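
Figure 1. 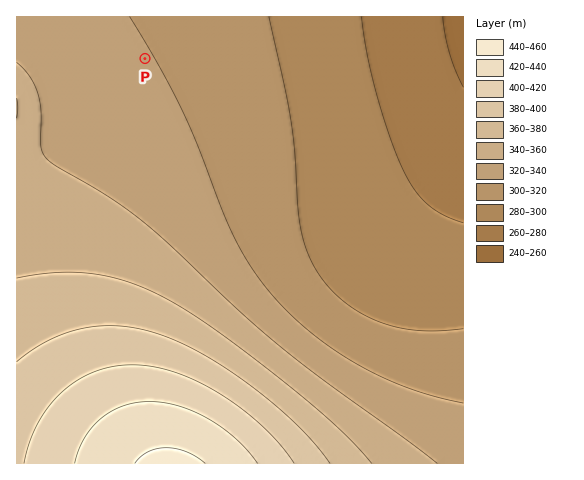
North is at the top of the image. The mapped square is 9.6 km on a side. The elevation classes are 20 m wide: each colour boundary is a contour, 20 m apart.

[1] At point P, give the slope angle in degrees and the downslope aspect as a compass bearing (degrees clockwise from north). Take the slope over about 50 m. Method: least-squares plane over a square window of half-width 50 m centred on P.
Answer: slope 0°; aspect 59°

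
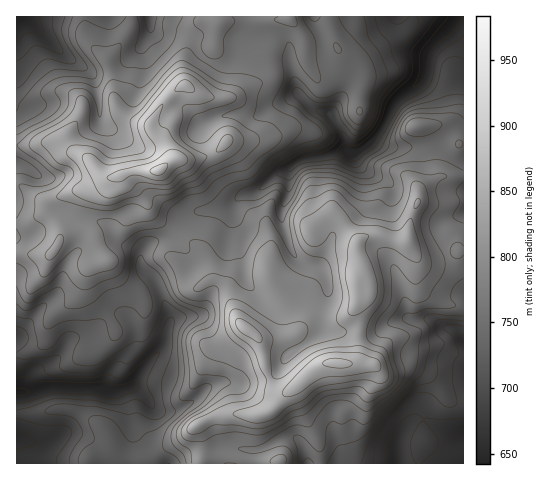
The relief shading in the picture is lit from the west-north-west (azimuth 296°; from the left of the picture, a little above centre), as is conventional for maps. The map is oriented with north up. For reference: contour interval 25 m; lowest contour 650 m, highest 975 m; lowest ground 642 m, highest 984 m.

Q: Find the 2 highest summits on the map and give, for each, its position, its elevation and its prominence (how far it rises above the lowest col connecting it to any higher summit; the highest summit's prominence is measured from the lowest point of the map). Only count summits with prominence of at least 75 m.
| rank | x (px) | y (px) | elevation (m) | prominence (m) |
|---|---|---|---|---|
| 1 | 159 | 171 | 984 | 342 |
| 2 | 336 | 363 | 956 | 137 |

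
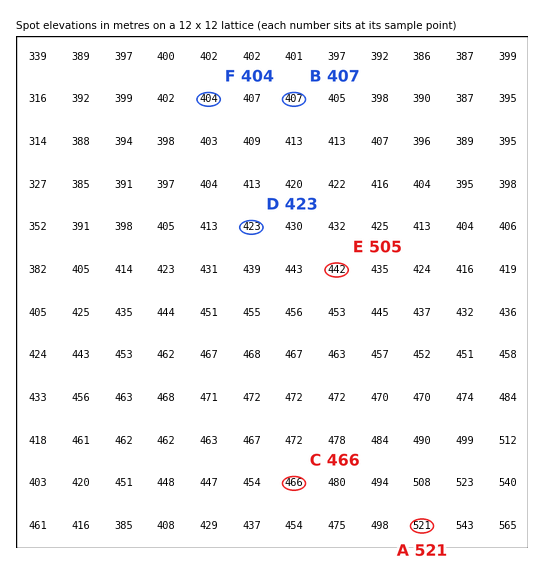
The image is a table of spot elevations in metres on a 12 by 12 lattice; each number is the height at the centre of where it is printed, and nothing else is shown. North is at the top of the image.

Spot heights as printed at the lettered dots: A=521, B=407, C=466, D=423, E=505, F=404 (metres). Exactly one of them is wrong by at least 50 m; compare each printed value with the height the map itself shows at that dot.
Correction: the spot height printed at E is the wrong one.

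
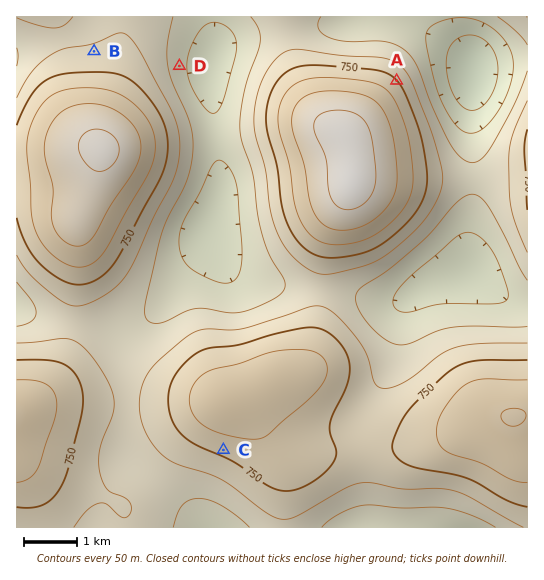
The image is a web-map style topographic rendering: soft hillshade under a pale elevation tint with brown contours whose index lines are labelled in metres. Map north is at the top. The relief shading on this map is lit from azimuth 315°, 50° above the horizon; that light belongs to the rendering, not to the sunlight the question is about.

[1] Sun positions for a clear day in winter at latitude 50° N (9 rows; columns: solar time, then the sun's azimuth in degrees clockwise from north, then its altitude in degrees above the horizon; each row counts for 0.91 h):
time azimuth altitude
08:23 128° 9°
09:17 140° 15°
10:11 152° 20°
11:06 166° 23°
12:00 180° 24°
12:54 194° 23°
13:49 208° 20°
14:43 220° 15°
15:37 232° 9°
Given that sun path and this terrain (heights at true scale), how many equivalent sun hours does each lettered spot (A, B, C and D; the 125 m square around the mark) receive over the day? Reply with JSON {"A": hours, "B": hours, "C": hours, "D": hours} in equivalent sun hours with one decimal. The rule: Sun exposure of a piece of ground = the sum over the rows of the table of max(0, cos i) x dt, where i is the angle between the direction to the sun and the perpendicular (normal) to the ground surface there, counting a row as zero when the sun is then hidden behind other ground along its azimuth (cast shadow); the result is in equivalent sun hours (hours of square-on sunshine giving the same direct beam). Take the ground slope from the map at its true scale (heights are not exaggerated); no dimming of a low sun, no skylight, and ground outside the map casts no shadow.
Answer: {"A": 1.6, "B": 2.0, "C": 3.2, "D": 2.3}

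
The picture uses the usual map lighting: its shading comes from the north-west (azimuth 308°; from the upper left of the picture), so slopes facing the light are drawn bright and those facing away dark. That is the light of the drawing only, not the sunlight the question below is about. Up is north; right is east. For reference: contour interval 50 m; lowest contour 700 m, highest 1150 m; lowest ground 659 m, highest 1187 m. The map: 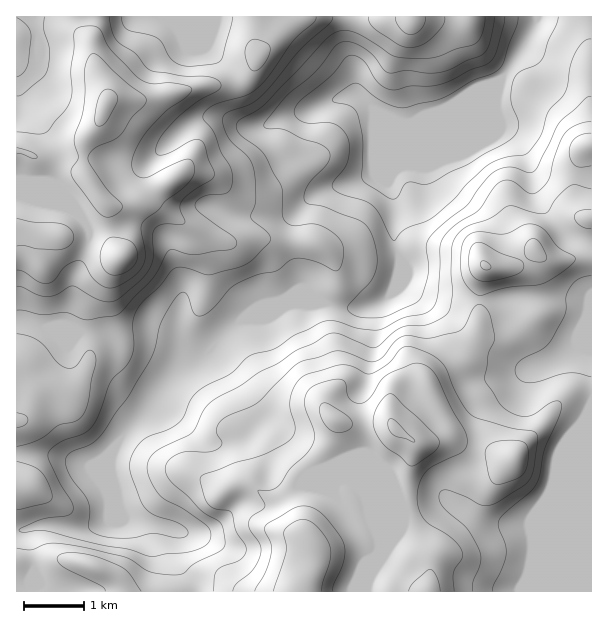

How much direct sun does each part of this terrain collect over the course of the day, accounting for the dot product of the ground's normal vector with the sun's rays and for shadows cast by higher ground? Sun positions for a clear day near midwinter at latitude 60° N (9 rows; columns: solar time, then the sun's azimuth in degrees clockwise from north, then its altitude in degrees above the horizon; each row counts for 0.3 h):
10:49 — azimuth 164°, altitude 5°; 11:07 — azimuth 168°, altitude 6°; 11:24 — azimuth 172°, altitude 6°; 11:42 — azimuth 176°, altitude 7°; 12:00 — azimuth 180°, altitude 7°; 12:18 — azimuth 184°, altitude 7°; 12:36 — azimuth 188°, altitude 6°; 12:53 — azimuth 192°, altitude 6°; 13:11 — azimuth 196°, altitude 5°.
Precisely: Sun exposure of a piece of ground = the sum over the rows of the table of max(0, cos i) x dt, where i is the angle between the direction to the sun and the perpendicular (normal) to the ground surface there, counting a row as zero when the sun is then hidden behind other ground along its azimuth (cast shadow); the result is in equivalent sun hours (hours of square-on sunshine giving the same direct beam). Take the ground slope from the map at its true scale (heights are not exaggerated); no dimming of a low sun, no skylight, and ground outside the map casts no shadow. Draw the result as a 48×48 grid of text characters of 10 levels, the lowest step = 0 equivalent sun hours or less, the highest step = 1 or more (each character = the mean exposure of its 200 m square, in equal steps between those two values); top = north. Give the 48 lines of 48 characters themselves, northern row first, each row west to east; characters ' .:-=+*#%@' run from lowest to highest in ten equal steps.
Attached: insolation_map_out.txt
::::.         .::::::::-=+*+====----------:...::
::--:          .......-*%%@@%###*#*++++==+-  ...
-:--:.           ....-+####%@@%%@%*+*##+==..... 
-:::..           .---+##**+*##*#@%#*#%@#+.  ....
-:::::.           -=*###***+++*#%%%%@@@#-   ....
::::--.         ..-+%%%###*++*###%%%#*=:. ....  
....::....  :-+#%##%@%##*=-:-+###**+-..  ...    
    ...-====*%%##%@@%*+-    .-=*+==:..          
  ....:===+*#*:.:=+++-      :::--:::..          
   ...=*+=+*-               .::::::..           
   .:=*#*++-    .     .   ..:::::::..          .
-:..:-=+==-    ..    .:::::-::::::..         .-+
++=-:...::.   ..  .....::=+=:..::..          :-=
---==-  ..  .:+*=-::...-==-.  ...            .::
::::=+-   .-*%@@%+-::::-:       .               
.::::=+:..:-+*=-++=--::.                        
    .-+++=+**:   .:-::.                      :..
:.   :-- .-*#*-.                             :++
-----::   .-=++=-...::...  ..                 :-
=-=+*=:.  .:=+++++==++=++=::..     .:.    ::   .
*=-+#+==+*++*#%#**##*+==++=:..     .:::  .-==-=+
##*++++#@@@#**#**###*+--:::.       .:+#%#***####
#%%#+*#%@@@#+===++*+==-.            :+%@@%##*+==
*#%#**#%%%%*==-====--:.             .-----::----
++**++*##*+==--=+=-::.               ...::...--:
:----==++-----=+=-:..                ..:::--==-:
..:::::--:::--==-:.                  .:::-=+=--:
 ..:::.:-------:..                   .:-=++==-::
....:::--===--:.                    .::-----::..
::...:-==+==-:.                     :--:.  .    
::...:-=++=-:.             ..   .:. .::.       .
:::-::-=+=-:.       ....         .:           ::
.:----====:.       .:::--.        :.         :--
::-=++++=-.      ..:..-=+=:. ..    .        :==:
+++*#%#+-:      :::.  .:-+*+===-.  ..       =+-:
####%%*=:.      .       .-++++*#=::-=-.    -+-::
:.:-==-:..              .-=-:-+#*###*=-:..:==:::
       ..:::..         .::::::-=+##*+=--=++=-:::
        .:===+=:      .  .:::::-=+++==-=+%%+-:::
--:      .-+***=:-+=.    .::::::----===+#@%+::::
*#*-      :+*##***+-.     .:::::::..:-+#%#*-::::
##+:       :=*#@@*:        ::::::.   :-+*+-:::::
:             .-===-.      .:::::.   .::::::::::
                 :=+*=--:   ::::..    .:..::::::
                   .:::--:::--::.......:::::::::
::-=-:               ..::-==-::.:::-==-----:::::
-:-+##*=.     .:.    ...:=+=-:..:..:-=====::::::
:::-=++=-:.    ::..  ..::-=-::..:..:::----::::::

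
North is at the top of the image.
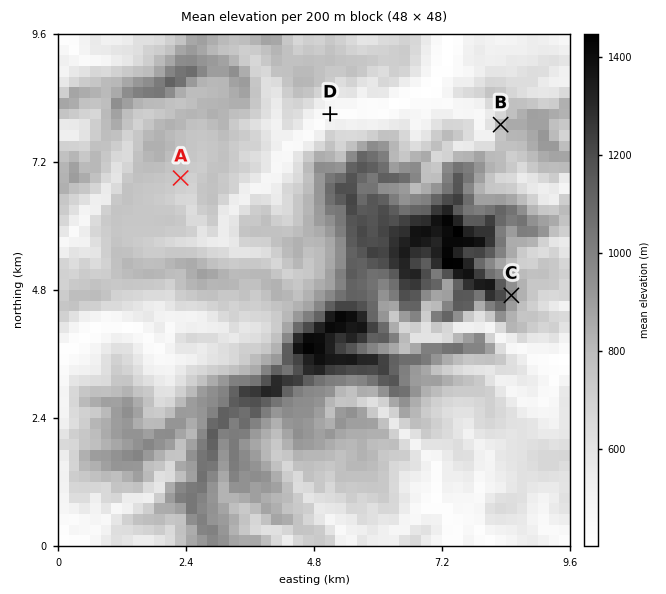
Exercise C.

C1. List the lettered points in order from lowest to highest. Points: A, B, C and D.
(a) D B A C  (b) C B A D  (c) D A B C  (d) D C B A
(c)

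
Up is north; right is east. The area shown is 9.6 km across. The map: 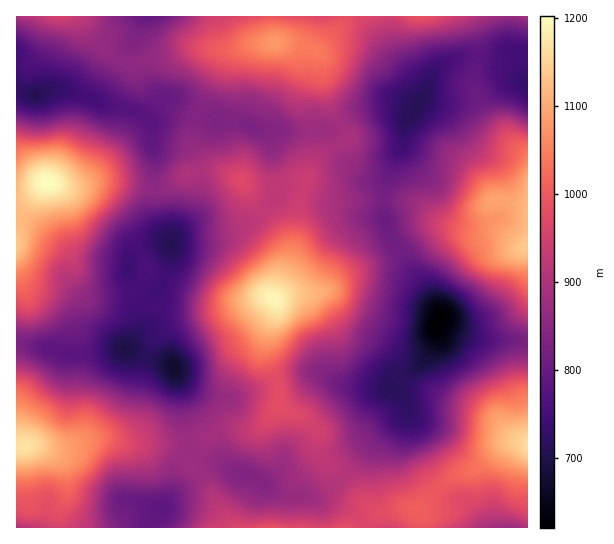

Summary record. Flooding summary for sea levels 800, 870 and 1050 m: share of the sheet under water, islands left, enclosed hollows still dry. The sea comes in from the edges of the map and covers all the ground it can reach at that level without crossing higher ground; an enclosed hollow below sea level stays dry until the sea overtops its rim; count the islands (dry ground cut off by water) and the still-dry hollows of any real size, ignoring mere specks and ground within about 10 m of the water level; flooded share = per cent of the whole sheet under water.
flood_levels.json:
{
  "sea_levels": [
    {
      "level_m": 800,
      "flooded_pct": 8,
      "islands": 0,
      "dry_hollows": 2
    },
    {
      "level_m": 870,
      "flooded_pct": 43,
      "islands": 0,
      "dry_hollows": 1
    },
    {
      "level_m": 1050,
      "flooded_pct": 90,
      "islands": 2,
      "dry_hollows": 0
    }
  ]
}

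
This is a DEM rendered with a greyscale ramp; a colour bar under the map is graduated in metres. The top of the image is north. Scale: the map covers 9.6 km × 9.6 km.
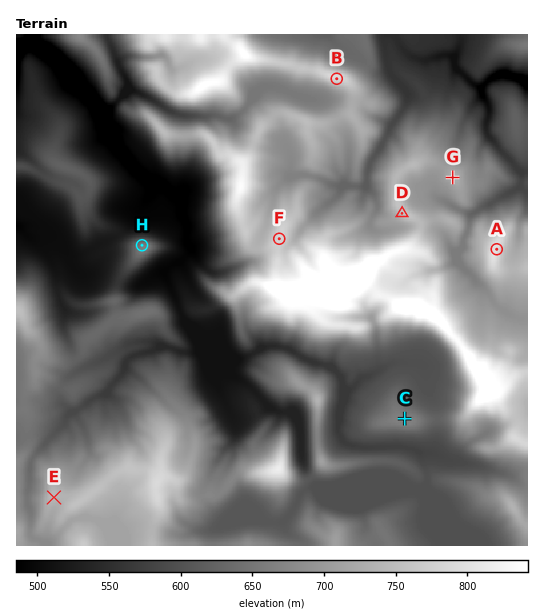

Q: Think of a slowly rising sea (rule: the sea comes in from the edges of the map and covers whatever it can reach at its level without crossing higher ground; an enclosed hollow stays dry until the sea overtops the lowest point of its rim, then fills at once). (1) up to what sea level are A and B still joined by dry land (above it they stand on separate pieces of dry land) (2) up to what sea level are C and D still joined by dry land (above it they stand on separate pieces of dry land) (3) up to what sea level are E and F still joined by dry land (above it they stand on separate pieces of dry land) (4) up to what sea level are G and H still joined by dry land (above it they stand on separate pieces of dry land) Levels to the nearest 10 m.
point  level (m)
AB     690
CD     620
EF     600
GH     560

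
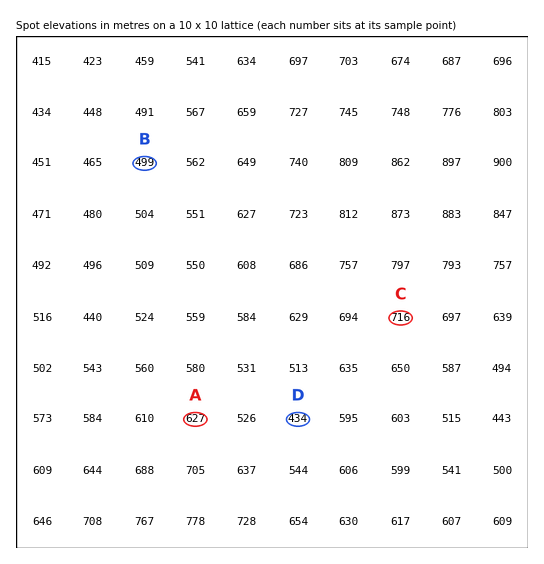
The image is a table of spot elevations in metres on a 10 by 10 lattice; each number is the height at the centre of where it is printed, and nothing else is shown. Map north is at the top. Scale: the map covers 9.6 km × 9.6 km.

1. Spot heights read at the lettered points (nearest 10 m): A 630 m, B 500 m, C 720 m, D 430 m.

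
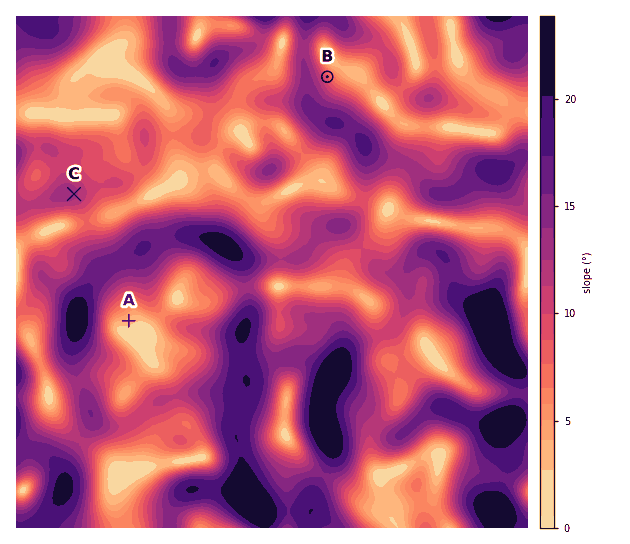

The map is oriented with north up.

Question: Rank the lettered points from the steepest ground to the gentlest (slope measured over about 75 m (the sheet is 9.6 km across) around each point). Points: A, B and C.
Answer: C B A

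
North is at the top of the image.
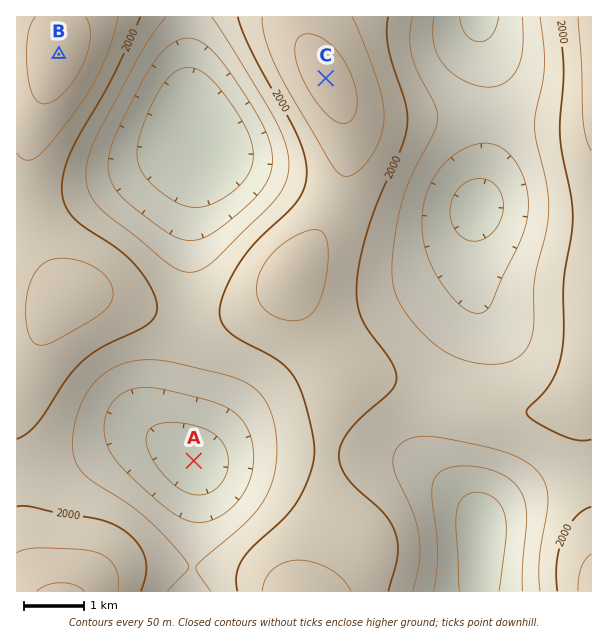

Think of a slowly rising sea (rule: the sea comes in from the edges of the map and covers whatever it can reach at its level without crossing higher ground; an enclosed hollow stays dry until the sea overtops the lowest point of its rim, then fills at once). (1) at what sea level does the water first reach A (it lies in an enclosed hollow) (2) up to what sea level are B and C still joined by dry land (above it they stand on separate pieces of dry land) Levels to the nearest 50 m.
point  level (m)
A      1950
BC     2000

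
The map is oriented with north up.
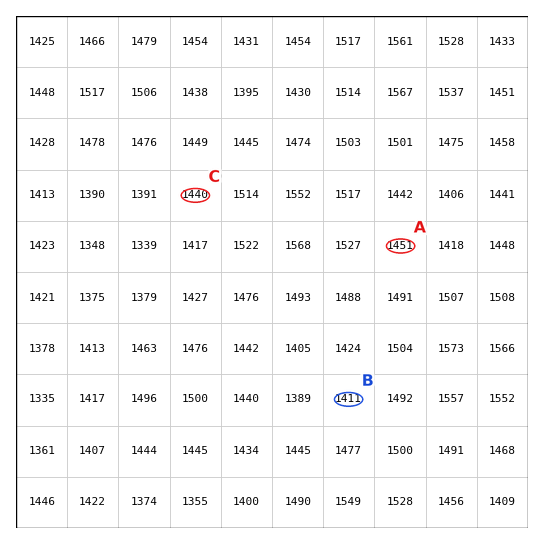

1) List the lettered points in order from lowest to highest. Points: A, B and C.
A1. B C A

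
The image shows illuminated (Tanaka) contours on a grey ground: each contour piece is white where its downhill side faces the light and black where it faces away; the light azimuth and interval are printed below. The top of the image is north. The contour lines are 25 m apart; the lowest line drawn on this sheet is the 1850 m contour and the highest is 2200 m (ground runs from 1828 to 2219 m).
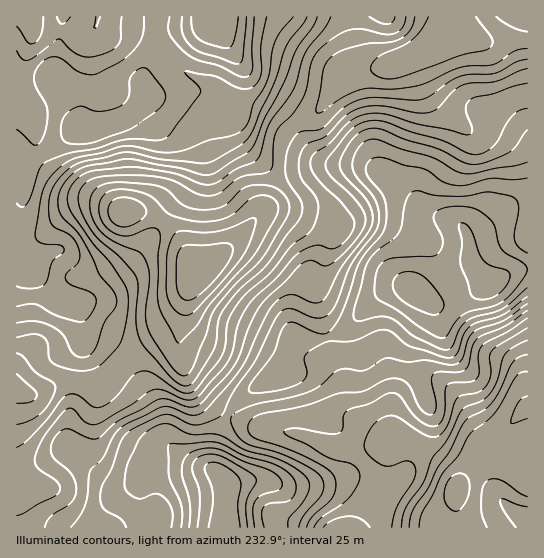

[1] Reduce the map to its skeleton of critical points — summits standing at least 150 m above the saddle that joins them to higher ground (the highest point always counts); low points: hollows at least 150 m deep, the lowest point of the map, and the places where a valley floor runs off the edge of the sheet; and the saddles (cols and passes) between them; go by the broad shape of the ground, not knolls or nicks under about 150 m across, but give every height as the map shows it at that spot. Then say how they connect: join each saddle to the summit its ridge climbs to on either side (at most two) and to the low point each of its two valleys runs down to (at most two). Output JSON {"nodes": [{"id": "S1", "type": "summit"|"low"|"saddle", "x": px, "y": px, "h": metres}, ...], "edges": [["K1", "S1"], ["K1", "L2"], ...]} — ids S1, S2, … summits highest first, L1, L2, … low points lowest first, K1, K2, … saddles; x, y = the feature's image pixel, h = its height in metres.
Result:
{"nodes": [
{"id": "S1", "type": "summit", "x": 226, "y": 527, "h": 2219},
{"id": "S2", "type": "summit", "x": 213, "y": 17, "h": 2174},
{"id": "L1", "type": "low", "x": 199, "y": 274, "h": 1828},
{"id": "L2", "type": "low", "x": 457, "y": 490, "h": 1887},
{"id": "K1", "type": "saddle", "x": 227, "y": 415, "h": 2076},
{"id": "K2", "type": "saddle", "x": 125, "y": 362, "h": 1969}],
"edges": [["K1", "S1"], ["K1", "L1"], ["K1", "L2"], ["K2", "S1"], ["K2", "S2"], ["K2", "L1"]]}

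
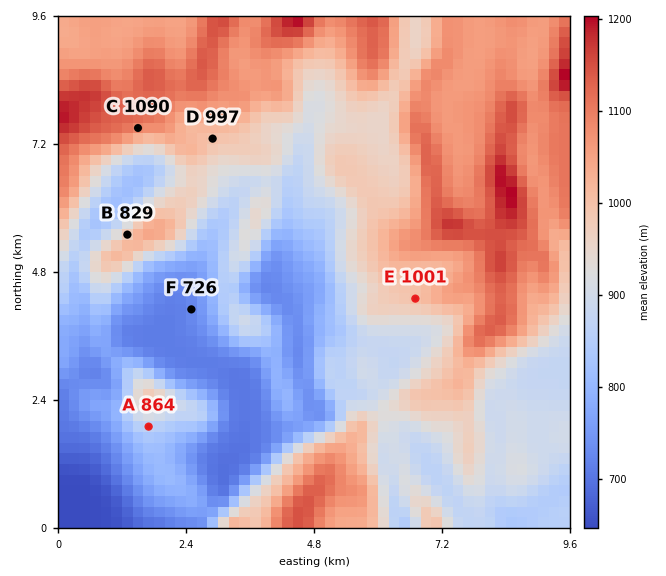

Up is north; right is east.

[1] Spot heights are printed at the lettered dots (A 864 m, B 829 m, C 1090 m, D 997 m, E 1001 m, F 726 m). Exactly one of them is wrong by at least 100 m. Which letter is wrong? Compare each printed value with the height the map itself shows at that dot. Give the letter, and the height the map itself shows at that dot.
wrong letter B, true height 979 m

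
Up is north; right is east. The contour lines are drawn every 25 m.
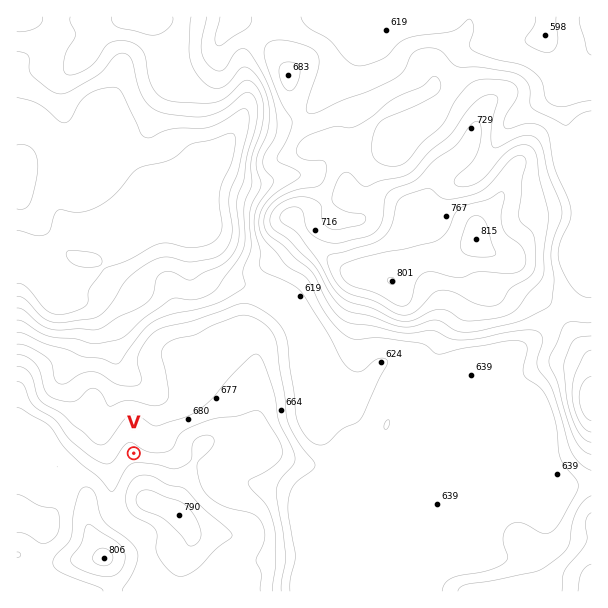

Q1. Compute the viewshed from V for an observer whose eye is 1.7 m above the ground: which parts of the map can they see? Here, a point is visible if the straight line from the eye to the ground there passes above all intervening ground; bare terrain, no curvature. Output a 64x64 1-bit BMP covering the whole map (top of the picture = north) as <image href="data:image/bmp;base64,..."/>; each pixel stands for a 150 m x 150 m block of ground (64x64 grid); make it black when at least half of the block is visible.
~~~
<image width="64" height="64" href="data:image/bmp;base64,Qk0+AgAAAAAAAD4AAAAoAAAAQAAAAEAAAAABAAEAAAAAAAACAAATCwAAEwsAAAIAAAAAAAAA////AAAAAAAAAAAAAAAAAAAAAAAAAAAAAAAAAAAAAAAAAAAAAAAAAAAAAAAAAAAAAAAAAAAAAAAAAAAAAAAAAAAAAAAAAAAAAAAAAAAAAAAAgAAAAAAAAACAAAAAAAAAAIAAAAAAAAABhAAAAAAAAAeGIAAAAAAAB4fwAAAAAAAPD/AAAAAAAB8P+AAAAAAAHw/4AAAAAAA/B/gAAAAAAH+A/AAAAAAA/4D/AAAAAADwwP/gAAAAAPDA/+AAAAAA8AH/4AAAAABwAf/gAAAAAHgD/+AAAAAAMAP/4AAAAAAAAf/gAAAAAAAAD8AAAAAAAAAAAAf/4AAAAAAAH/v8AAAAAAA/8fwAAAAAAD/g+AAAAAAAf8BwAAAAAAB/wAAAAAAAAfwABwAAAAAP8AAOAAAAAB/gAAAAAAAAP4AAAAB4AAA/AAAAAPwAAD8AAAAA/gAAPgAAAAD/gAAwAAAAAP/+ACAAAAAA//4AIAAAAAD//wAwAAAAAP//ADgAAAAA//+APAAAAAD//8A+AAAAAH//4CMAAAAAf//wMgAAAAD///w+AAAAAP///z8AAAAA/////wAAAAD/////AAAAAP////8AAAAA/////wAAAAD////8AAAAAP////gAAAAA+///+AAAAADw///wAAAAAPj//+AAAAAA+P/74AAAAAD///vAAAAAAA=="/>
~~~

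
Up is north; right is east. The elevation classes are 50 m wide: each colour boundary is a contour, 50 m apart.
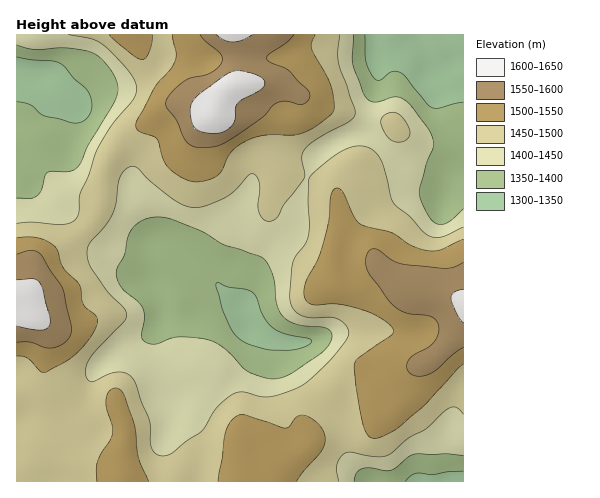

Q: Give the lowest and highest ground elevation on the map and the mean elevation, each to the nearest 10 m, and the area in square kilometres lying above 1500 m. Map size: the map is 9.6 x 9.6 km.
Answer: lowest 1310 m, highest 1640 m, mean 1460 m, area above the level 26.5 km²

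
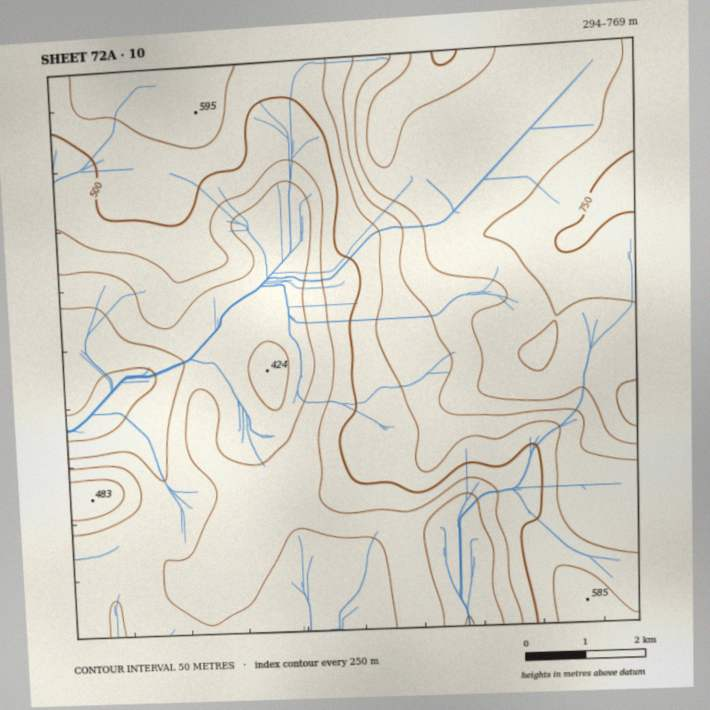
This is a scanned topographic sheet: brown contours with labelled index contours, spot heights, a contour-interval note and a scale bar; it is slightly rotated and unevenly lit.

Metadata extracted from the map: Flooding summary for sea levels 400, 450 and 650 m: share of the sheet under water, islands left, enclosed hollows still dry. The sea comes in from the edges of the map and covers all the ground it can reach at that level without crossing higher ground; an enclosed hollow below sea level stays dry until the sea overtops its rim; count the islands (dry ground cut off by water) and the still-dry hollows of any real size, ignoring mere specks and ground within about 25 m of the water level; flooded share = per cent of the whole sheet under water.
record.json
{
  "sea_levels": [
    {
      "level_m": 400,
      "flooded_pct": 25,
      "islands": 0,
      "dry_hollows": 0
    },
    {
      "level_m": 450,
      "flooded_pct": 40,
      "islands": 0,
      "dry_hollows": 0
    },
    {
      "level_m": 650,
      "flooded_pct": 78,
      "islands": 0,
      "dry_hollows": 0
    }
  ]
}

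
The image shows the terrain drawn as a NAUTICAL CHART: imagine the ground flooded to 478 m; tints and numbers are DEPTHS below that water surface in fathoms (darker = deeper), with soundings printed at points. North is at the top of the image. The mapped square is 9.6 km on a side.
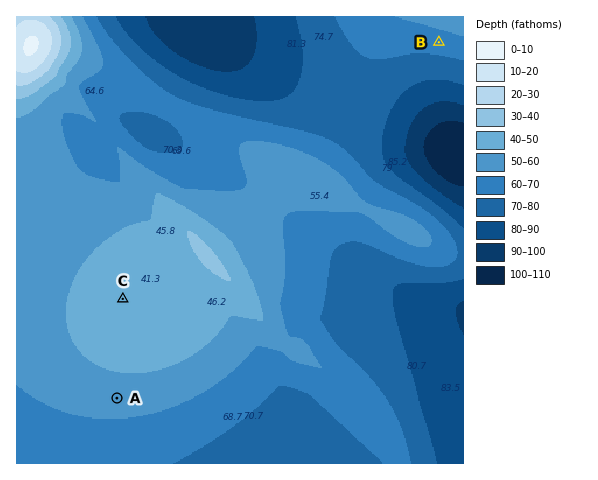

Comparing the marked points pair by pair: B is lower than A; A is lower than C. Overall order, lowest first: B A C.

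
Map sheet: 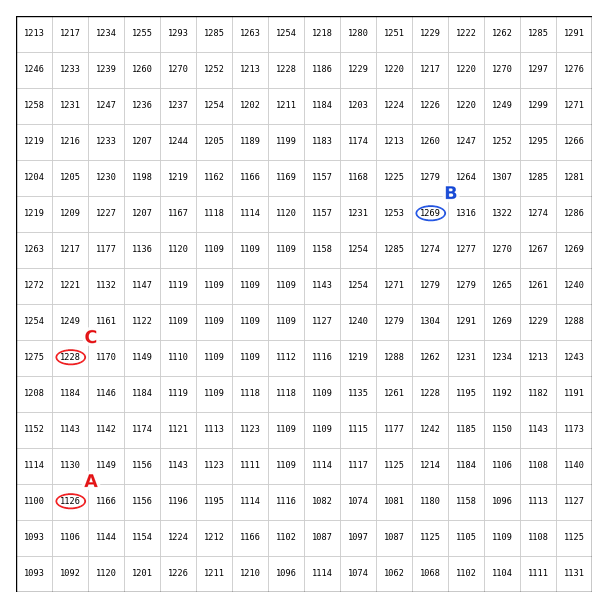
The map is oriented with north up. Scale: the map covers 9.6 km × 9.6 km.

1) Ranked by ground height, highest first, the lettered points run B C A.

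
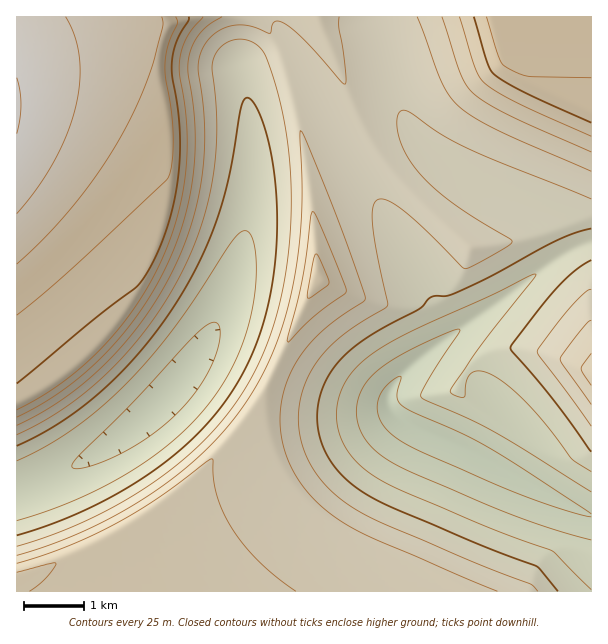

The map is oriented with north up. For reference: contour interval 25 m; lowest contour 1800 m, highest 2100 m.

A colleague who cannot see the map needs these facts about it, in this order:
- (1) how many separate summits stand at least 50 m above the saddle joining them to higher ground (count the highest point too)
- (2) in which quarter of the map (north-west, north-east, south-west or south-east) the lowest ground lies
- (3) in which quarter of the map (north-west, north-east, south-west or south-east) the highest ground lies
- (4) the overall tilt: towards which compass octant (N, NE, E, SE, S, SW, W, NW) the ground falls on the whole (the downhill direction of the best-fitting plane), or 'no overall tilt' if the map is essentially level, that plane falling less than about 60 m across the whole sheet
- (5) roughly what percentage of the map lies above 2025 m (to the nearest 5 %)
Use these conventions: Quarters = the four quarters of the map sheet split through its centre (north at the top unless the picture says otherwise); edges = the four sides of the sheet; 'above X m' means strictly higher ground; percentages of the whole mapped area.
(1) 4 summits rise at least 50 m above their surroundings.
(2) The lowest ground is in the south-east quarter.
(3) The highest point lies in the north-west quarter of the map.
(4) Overall the map slopes down towards the south-east.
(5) Roughly 15 % of the ground is higher than 2025 m.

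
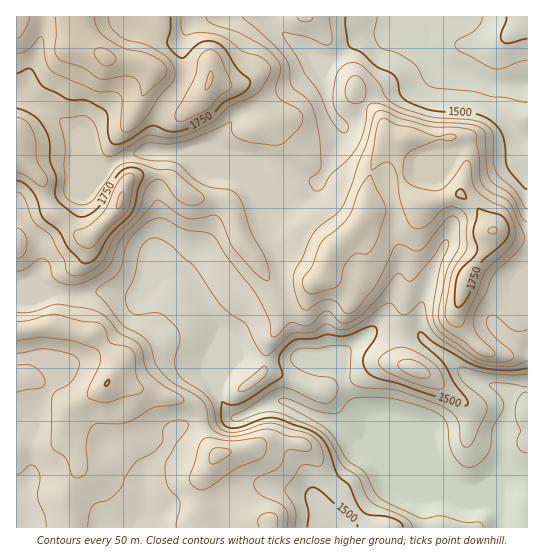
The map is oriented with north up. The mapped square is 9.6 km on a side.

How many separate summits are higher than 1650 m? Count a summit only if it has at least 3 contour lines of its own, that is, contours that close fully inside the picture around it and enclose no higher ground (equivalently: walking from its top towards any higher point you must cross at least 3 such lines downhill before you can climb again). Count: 1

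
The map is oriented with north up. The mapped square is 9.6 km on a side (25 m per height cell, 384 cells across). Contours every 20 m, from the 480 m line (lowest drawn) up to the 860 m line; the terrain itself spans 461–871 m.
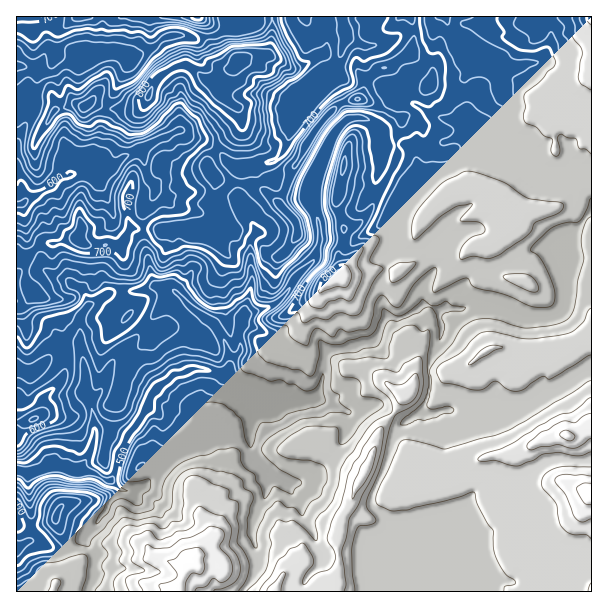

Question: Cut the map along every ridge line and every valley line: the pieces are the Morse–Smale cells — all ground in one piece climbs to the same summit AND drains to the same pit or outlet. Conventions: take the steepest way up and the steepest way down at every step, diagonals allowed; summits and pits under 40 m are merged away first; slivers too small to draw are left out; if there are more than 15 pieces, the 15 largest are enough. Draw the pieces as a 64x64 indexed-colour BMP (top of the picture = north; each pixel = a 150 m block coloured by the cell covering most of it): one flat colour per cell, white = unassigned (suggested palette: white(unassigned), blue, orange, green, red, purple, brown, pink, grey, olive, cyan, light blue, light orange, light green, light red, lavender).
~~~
<image width="64" height="64" href="data:image/bmp;base64,Qk12CAAAAAAAAHYAAAAoAAAAQAAAAEAAAAABAAQAAAAAAAAIAAATCwAAEwsAABAAAAAAAAAA////ALR3HwAOf/8ALKAsACgn1gC9Z5QAS1aMAMJ34wB/f38AIr28AM++FwDox64AeLv/AIrfmACWmP8A1bDFAAAAAAAiIiIiIiIiIiAAAADu7u7lVVVVVVVVVVVVVVVVAAAAAAIiIiIiIiIiIgAAAO7u7uVVVVVVVVVVVVVVVVUAAAAAAiIiIiIiIiIiIAAADu7u5VVVVVVVVVVVVVVVVQAAAAACIiIiIiIiIiIgAAAA7u7lVVVVVVVVVVVVVVVVAAAAAAIiIiIiIiIiIiAAAADu7u5VVVVVVVVVVVVVVVUAAAAAIiIiIiIiIiIiAAAADu7u7lVVVVZVVVVVVVVVVQAAAAAiIiIiIiIiIiIAAAAO7u7u5VVVVmVVVVVVVVVVAAAAAAIiIiIiIiIiIgAAAO7u7u7uZmZmZVVVVVVVVVUAAAAAACIiIiIiIiIiIAAA7u7u7uZmZmZmVVVVVVVVVQAAAAAAIiIiIiIiIiIgAADu7u7uZmZmZmZVVVVVVVVVAAAAAAACIiIiIiIiIiIADu7u7u5mZmZmZmVVVVVVVVUAAAAAAAdyIiIiIiIiIgDu7u7u7mZmZmZmZlZmVVVVVQAAAAAAd3dyIiIiIiIiAAAO7u7uZmZmZmZmZmZlVVVVAAAAB3d3d3ciIiIiIiIAAADu7u7mZmZmZmZmZmZVVVUAAAAAd3d3dyIiIiIiIAAAAO7u7uZmZmZmZmZmZmVVVQAAAAB3d3d3IiIiIiIAAAAADu7u5mZmZmZmZmZmZmZmAAAAAAd3d3ciIiIiIgAAAAAA7u7uZmZmZmZmZmZmZmYAAAAAB3d3dyIiIiIiAAAAAAAO7u5mZmZmZmZmZmZmZgAAAAAHd3d3IiIiIiIAAAAAAA7u7uZmZmZmZmZmZmZmAAAAAAd3d3ciIiIiIgAAAAAADu7u/2ZmZmZmZmZmZmYAAAAAd3d3ciIiIiIiAAAAAAD//u//+qqqqmZmZmZmZgAAAAB3d3dyIiIiIiIAADM/////////qqqqqqqqpmZmAAAAAHd3d3ciIiIiIjMzMzP///////+qqqqqqqqqZmYAAAAAd3d3d3IiIiIzMzMzM////////6qqqqqqqqqqZgQAAAB3d3d3d3IidzMzMzMz////////qqqqqqqqqqqmREAAAHd3d3d3d3d3MzMzMzP///////+qqqqqqqqqqqpERAAHd3d3d3d3d3dDMzMzMz///////6qqqqqqqqqqqkREREd3d3d3d3d3dEMzMzMzMzP/////+qqqqqqqqqqqRERER3d3d3d3d3d0QzMzMzMzMzP////6qqqqqqqqqqpERERHd3d3d3d3d0RDMzMzMzMzMz////qqqqqqqqqqqkREREd3d3d3d3d0REMzMzMzMzMzPw//+qqqqqqgCqqqRERERHd3d3d3d0RETd0zMzMzMzMwAA/6CqqqAAAACqpERERER3d3d3d0RERE3dMzMzMzMzAACIgAAAAAAAAKqkRERERERER3dERERETd3TMzMzMzMAAIiIAAAAAAAAqqRERERERERERERERERN3d0zMzMzMwAACIiAAAAAAACqpERERERERERERERERE3d3dMzMzMzAAAIiIgAAAAAAKqkRERERERERERERERETd3d3TMzMzMAAACIiIiAAAAAqqFERERERERERERERERN3d3dMzMzMwAAAIiIiIiAAAAAARFEREERFERERERERE3d3d3TMzMzOIgACIiIiIiIiAABEREREREURERERERETd3d3dMzMzMziICIiIiIiIiIgAEREREREREREREURERN3d3d0zMzMzOIiIiIiIiIiIiIAREREREREREREREURE3d3d0zMzMzM4iIiIiIiIiIiIgBERERERERERERERRE3d3d3TMzMzMziIiIiIiIiIiIiIERERERERERERERFETd3d3dMzMzMzOIiIiIiIiIiIiIgREREREREREREREURN3QDd0zMzMzMziIiIiIiIiIiIiBERERERERERERERRLAAAN3TMzMzMzM4iIiIiIiIiIiIERERERERERERERG7sAAADdMzMzMzMzyIiIiIiJmZmZkRERERERERERERG7u7sAAN3TMzMzMzPMzIiIiJmZmZmRERERERERERERERu7u7sADdMzMzMzPMzMzMzJmZmZmZEREREREREREREREbu7u7AN3TMzMzM8zMzMzMyZmZmZkRERERERERERERERG7u7sADdMzM8zMzMzMzMzJmZmZmRERERERERERERERERu7u7AN3TMzzMzMzMzMzMmZmZmZERERERERERERERERG7u7sADd0z3czMzMzMzMyZmZmZkREREREREREREREREbu7uwAA3d3dzMzMzMzMzJmZmZmREREREREREREREREbu7u7sAAA3d3czMzMzMzMmZmZmZEREREREREREREREbu7u7uwAAAN3d3MzMzMzMmZmZmZkRERERERERERERERu7u7u7sAAADd3czMzMzMyZmZmZmREREREREREREREREbu7u7u7AAAA3d3MzMzMzJmZmZmZEREREREREREREREQu7u7u7uwAAAA3dzMzMzJmZmZmZkREREAEREBEREREQAAu7u7u7sAAAAN3czMzJmZmZmZmRERAAAAAAABERERAAAAu7u7uwAAAADdzMyZmZmZmZmZERAAAAAAAAARERAAAAC7u7u7u7u7AN3MyZmZmZmZmZkQEAAAAAAAAAAAAAAAAAu7u7u7u7u73cyZmZmZmZmZmQAAAAAAAAAAAAAAAAAAC7u7u7u7u7vMzJmZmZmZmZmZ"/>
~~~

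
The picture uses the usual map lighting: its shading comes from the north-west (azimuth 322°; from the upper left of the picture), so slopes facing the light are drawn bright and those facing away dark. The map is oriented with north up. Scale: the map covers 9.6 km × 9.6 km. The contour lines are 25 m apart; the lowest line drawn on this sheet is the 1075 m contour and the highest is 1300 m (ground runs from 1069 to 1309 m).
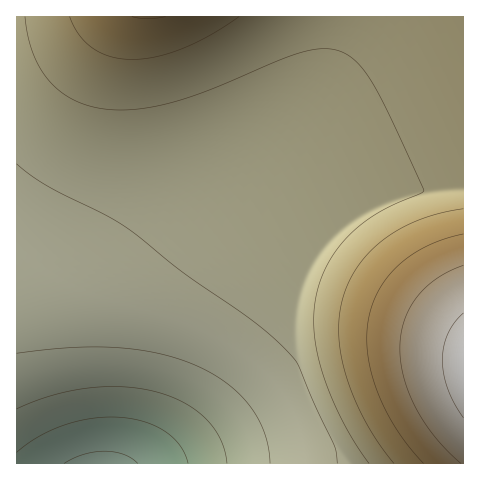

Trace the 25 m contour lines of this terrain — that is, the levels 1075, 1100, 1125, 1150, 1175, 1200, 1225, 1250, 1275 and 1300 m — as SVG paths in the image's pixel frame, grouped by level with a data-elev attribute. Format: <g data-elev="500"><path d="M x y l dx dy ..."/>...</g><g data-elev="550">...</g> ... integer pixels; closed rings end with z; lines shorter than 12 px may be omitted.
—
<g data-elev="1075"><path d="M64 463l19-8 21-4 20 3 14 9"/></g><g data-elev="1100"><path d="M17 452l22-15 25-12 28-7 27-1 25 5 21 9 15 15 8 17"/></g><g data-elev="1125"><path d="M17 409l35-13 36-8 35-1 32 5 29 11 12 7 10 9 9 11 6 10 4 12 2 11"/></g><g data-elev="1150"><path d="M17 353l54-5 46 0 42 6 36 11 16 8 16 10 12 11 11 12 8 13 7 14 4 15 1 15"/></g><g data-elev="1175"><path d="M17 164l15 12 16 10 57 29 21 12 53 43 69 47 30 25 15 16 6 8 16 39 19 40 3 18"/></g><g data-elev="1200"><path d="M25 17l3 18 4 17 7 15 9 13 11 10 12 9 14 6 16 3 16 2 17-1 39-7 40-13 74-32 28-8 14 0 13 3 12 7 10 11 21 36 39 84-4 4-24 10-18 9-15 10-13 11-12 14-10 15-7 16-5 18-2 17 0 19 3 20 6 21 8 23 11 23 13 23 14 20"/></g><g data-elev="1225"><path d="M463 209l-22 4-21 6-18 9-17 10-15 13-12 14-9 16-6 18-4 19 0 18 2 20 5 21 9 23 11 23 13 21 15 19"/><path d="M70 17l9 18 14 13 18 9 21 2 25-2 25-8 28-14 29-18"/></g><g data-elev="1250"><path d="M463 234l-18 5-17 6-15 9-14 11-11 12-9 13-7 14-4 16-1 17 1 18 4 19 6 18 8 19 11 19 12 17 15 16"/><path d="M132 17l15 2 19-2"/></g><g data-elev="1275"><path d="M463 265l-25 13-12 9-9 10-7 11-6 12-3 13-1 14 1 15 3 15 12 30 19 30 26 26"/></g><g data-elev="1300"><path d="M463 313l-8 9-7 12-4 13-2 13 2 14 4 15 6 14 9 15"/></g>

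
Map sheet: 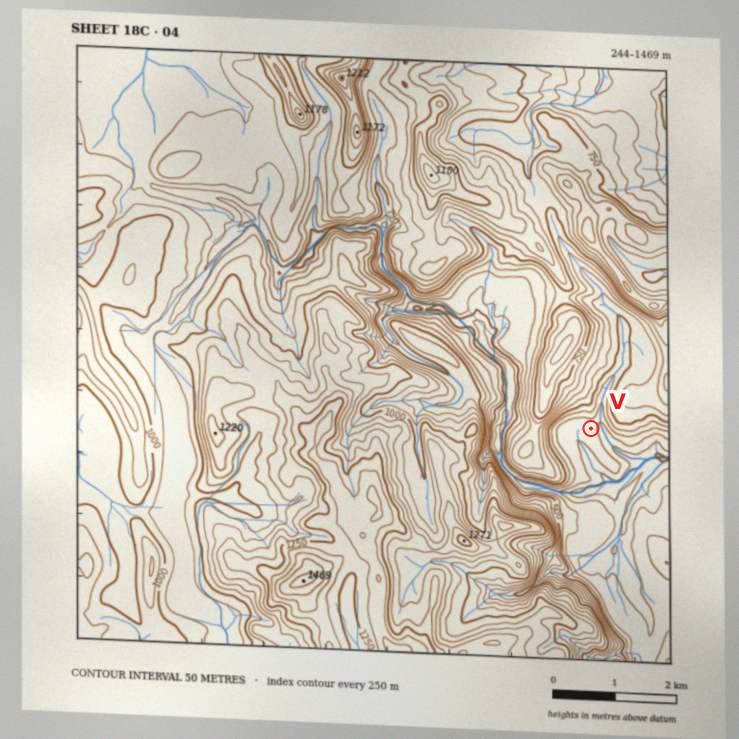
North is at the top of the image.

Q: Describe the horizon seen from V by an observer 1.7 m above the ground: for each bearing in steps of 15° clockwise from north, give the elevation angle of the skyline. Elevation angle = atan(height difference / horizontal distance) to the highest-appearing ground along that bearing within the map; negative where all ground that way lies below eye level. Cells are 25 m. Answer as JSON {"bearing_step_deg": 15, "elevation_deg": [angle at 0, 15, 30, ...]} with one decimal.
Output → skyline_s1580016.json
{"bearing_step_deg": 15, "elevation_deg": [17.8, 13.9, 13.2, 16.4, 17.2, 15.9, 9.7, 0.6, -1.3, -0.3, 1.9, 0.3, 10.4, 12.8, 21.1, 19.4, 16.8, 18.6, 19.5, 27.5, 28.6, 26.9, 24.3, 21.3]}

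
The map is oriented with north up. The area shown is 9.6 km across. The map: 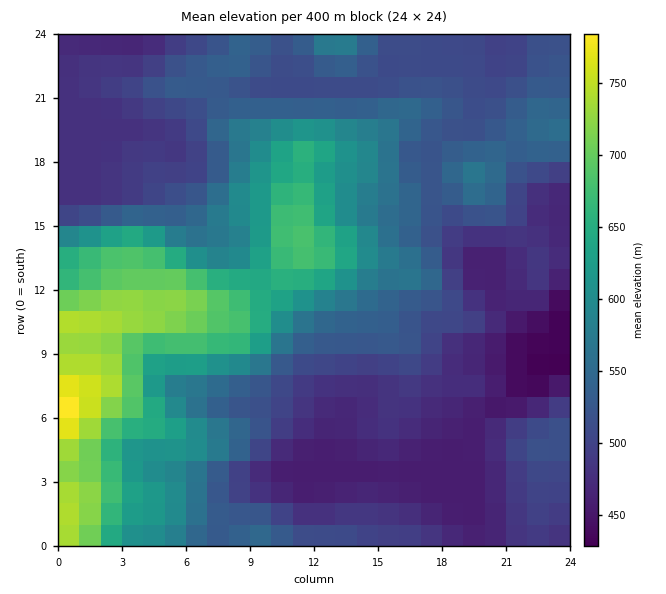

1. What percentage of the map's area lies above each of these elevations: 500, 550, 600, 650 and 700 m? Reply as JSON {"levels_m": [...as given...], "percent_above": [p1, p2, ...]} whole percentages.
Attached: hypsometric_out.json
{"levels_m": [500, 550, 600, 650, 700], "percent_above": [66, 37, 24, 15, 7]}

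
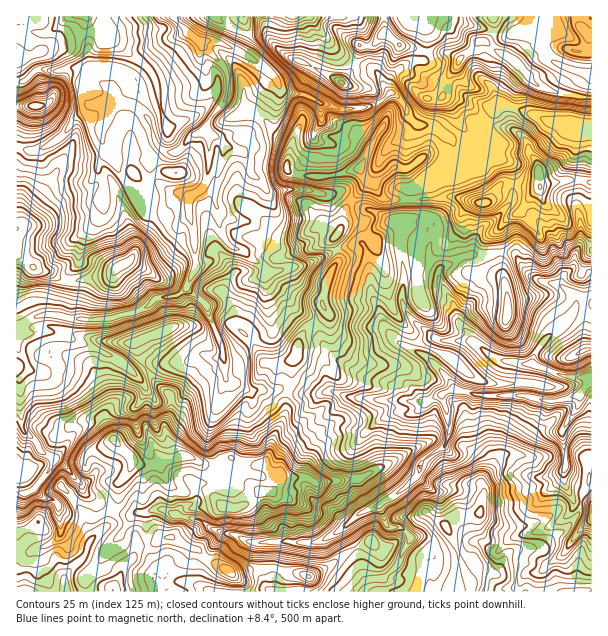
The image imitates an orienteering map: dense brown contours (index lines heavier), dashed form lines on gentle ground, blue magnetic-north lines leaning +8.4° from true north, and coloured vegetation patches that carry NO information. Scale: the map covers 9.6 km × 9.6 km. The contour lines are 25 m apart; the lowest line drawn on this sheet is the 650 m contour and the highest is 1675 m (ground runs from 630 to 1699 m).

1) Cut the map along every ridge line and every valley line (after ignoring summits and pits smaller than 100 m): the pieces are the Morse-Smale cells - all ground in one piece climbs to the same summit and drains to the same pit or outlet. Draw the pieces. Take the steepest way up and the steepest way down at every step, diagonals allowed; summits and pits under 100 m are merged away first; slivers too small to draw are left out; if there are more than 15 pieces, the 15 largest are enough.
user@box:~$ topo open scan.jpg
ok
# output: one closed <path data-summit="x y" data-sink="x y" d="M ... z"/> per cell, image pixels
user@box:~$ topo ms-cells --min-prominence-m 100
<path data-summit="26 591" data-sink="591 380" d="M413 217l-23 5-16 8-12 14-8 0-17 7 1 9-12 21-4 18 0 6 4 7-6 8-16 12-6 10-2 14-4 6 0 16-6 20 0 15-14 27-4 18-4 5-16 1-15-6-15 2 2 14-11 8-14 2-2 2 3 6 0 9-13 5-7 10-12-6-29 2-4 4-18-5-5 14-16 15-10-30-22-24-7 4-6 0-14-9-7-9-9 0-1 119 340 1 0-4 7-6 8-4 12 0 7-6 7-6 13-27-9-11-11 0-4-3-7-19 22-14 17-18 3-10 8-8 16-10 5-18-8-33 10-5 27 6 46 0 21 6 18-2 15-4-1 9-12 17-4 9 0 7 4 24-2 18 8 20 9 2 1-5 6-9 1-9 3-2 0-97-29-4-29-12-31-3-11-5-16-12-18-21-6-21-12-20-1-15-9-9-2-10 5-9 0-9-7-8z"/><path data-summit="26 591" data-sink="173 17" d="M243 16l-157 1-1 13 3 8 2 25 6 9 0 5 16 15 2 4 0 6-14 29 4 16 11 14 9 19 23 25 18 3 4-2 3-8 5-5 6 0 7 4-2 18 6 21 2 31-9 20-7 7-6 2-18 2-9 9-13 6-24 6-39 0-15-5-12 0-14 5-11 11 2 2 36 0 62 28 23 21 14 21 24-4 24-25 20-7 2 15-4 8-4 15-10 27 0 15 10 14 15-2 15 6 13 0 7-6 4-18 14-27 0-15 6-20 0-16 4-6 2-14 6-10 16-12 6-8-4-7 0-6 4-18 12-21 0-6-2-4-36 16-9 0-24 6-9-10-12-9-16-7-10-16-6-42-8-6 4-18 0-29 12 3 12-5 14-1 30-48-1-4-13-13-29-17 5-5 6-15z"/><path data-summit="360 167" data-sink="173 17" d="M278 85l-30 47-14 1-12 5-12-3 0 29-4 13 0 5 8 6 6 42 4 9 6 7 12 4 16 12 9 10 24-6 9 0 35-14 2-3-3-4 0-6 6-8 4-21 24-28 4 0 12 17 24 0 1-7 4-4 43-26 0-13-4-8-6-7-15-8-15-2-8-8-2-8-6-9-8-7-11 10-15 6-28 1-9-5-6 0-20-10-16-2z"/><path data-summit="446 527" data-sink="591 380" d="M458 390l-6 0-10 5 8 33-5 18-16 10-8 8-3 10-17 18-22 14 7 19 4 3 11 0 9 11-13 27-14 12-12 0-8 4-7 6 1 4 113 0 2-7-3-7 7-7 21 1 13-20 11-4 19 0 17-14 9-5 14-19 0-7-8-3-8-20 2-18-4-24 0-7 16-26 1-9-15 4-18 2-21-6-46 0z"/><path data-summit="114 440" data-sink="173 17" d="M50 331l-34 1 0 15 12 19 0 5-9 9 0 28 3 21 15 14 5 9 18 10 22 23 2 6 5 5 24 15 5-11 0-17 12-13 2-10 3 3 11 3 13-2 3-4 21-4 8 1 13 7 13-3-9-15 0-15 10-27 4-15 4-8-2-15-20 7-24 25-24 4-14-21-23-21-53-24z"/><path data-summit="17 228" data-sink="173 17" d="M111 103l-12 0-9 3-18 17-13 16-18 11-12 1-8-3-5 1 1 182 16-13 11-4 16 1 7-39 12-15 0-10 9-21 15-20 1-27-6-10 0-9 10-12-6-12-2-9 6-11z"/><path data-summit="123 264" data-sink="173 17" d="M108 152l-10 12 0 9 6 10-1 27-15 20-9 21 0 10-11 12-2 9-6 33 11 4 39 0 31-9 15-12 18-2 13-9 9-20-2-31-6-21 2-18-7-4-6 0-5 5-3 8-4 2-18-3-23-25-9-19z"/><path data-summit="540 186" data-sink="591 380" d="M581 180l-15 0-24 6-23 0-13-4-5 2-9 14-9 6-33-8-12 3-28 0-1 16-3 3 7-1 10 3 10 10 0 9-5 9 0 6 12 17 3-5 21-10 48-3 5 4 11 17 14 8 19 4 3-10 10-10 0-8 4-10 14-5 0-60z"/><path data-summit="515 62" data-sink="591 380" d="M591 16l-207 0 0 7 1 10 16 13 24 6 21 0 13 8 14-10 6-8 6 0 10 8 20 11 22 24 26 9 28 3z"/><path data-summit="507 314" data-sink="591 380" d="M512 253l-48 3-21 10-4 6 0 6 7 16 6 8 6 21 18 21 22 16 21 4 12 0 4-11 7-11 28-24 6-10 0-9-12-11-10-5-12-1-14-8-11-17z"/><path data-summit="35 105" data-sink="173 17" d="M86 16l-70 1 1 131 12 3 12-1 18-11 13-16 18-17 9-3 15-1-2-10-16-15 0-5-6-9-2-25-3-8z"/><path data-summit="515 62" data-sink="173 17" d="M383 16l-73 1 28 35 18 12 16 4 7 7 6 12 15 12 6 9 2 8 8 8 15 2 25 18 24 4 4-7-2-9 5-9-19-19-16-7-10-1 4-16 14-20-14-8-21 0-24-6-16-13z"/><path data-summit="342 83" data-sink="173 17" d="M309 16l-64 0 1 14-6 15-5 5 29 17 13 13 1 6 9 6 16 2 20 10 6 0 9 5 28-1 15-6 9-10-11-17-7-7-16-4-18-12z"/><path data-summit="515 62" data-sink="591 128" d="M485 42l-6 0-6 8-13 9-3 7-11 14-2 16 17 4 7 4 18 18 9-16 11-2 45 18 28 6 13 0-1-31-28-3-26-9-22-24-20-11z"/><path data-summit="540 186" data-sink="173 17" d="M488 122l-6 10 2 9-4 8 0 6-9 11-13 0-3-3-3 1-39 24-4 4 0 6 29 1 12-3 33 8 5-2 8-13 10-7 13 4 20 0-1-21-8-10-6-17-14-10z"/>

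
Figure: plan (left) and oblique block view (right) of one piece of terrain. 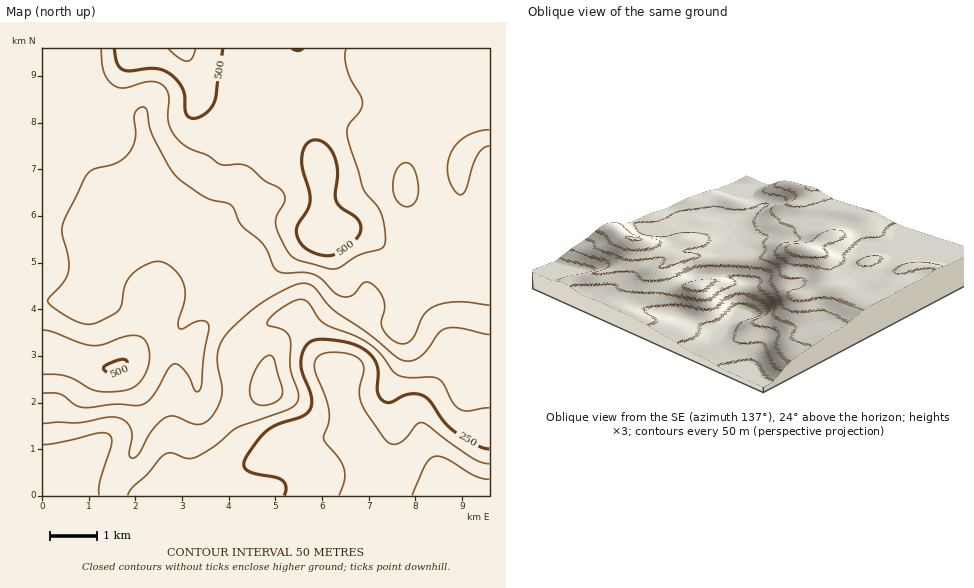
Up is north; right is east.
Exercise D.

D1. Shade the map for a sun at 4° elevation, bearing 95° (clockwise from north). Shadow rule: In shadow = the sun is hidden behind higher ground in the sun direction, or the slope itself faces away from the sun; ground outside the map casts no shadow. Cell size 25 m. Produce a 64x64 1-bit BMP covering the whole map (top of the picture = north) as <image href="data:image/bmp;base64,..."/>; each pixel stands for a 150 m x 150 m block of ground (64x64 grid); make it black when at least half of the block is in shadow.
<image width="64" height="64" href="data:image/bmp;base64,Qk0+AgAAAAAAAD4AAAAoAAAAQAAAAEAAAAABAAEAAAAAAAACAAATCwAAEwsAAAIAAAAAAAAA////AAAAAAADgAAAAAAAAAOAAAAAAAAAA8AAAAAAAAADwAAAAAAAAAPgAAAAAAAMA/AAAAAAAHwD8AAAAAAA/AP4AAAAAAH4AfgAAAAAA/AAeAAAAAMD8AA4AAAABwfgAAAAAAAPB+AAAAAAAB8PwAAAAAwAPwfAAAAAHgA/B8AAAAAeAH+AAAAAAB4Af8AAAAAAHgD/4AAAAAAeAP/gAAAAAB8B/+AAAAAADwH/4AAAAAAHAf/gAAAAAAAD/8AAAAAAAAP/wAAAAAAAB//AAAAAAAAH4EAAAAAAAA/gYAAABAAAD8DgAAAAAAAPwOAAAAAAAA/A4AAAAAAAD4AAAAAAAAAHgAAAAAAAAAAAAAAAAAAA4AAAAAAAAAP4AAAAAAAAD/wAAAAAAAAf/gAAAAAAAD/+AAAAAAAAf/4AAAAAAAA//gAAAAAAAB/+AAAAAAAAAP4AAAAAAAAAfgAAAAAAAAB+AAAAAAAAAH4AAAAAAAAAfgAAAAAAAAB8AAAAAAAAAHwAAAAAACAAPAAAAAAA8AA8AAAAAAHwAAgAAAAAA/AAAAAAAAAH8AAAAAAAAAfwAAAAAAAAD/AAAAAAAAAP+AAAAAAAAA/4AAAAAAAAB/gAAAAAAAHD+AAAAAAAA+HwAAAAAAAH4PAAAAAAAB/gAAAAAAAAH/AAAAAAAAAf8AAAAAAAAA=="/>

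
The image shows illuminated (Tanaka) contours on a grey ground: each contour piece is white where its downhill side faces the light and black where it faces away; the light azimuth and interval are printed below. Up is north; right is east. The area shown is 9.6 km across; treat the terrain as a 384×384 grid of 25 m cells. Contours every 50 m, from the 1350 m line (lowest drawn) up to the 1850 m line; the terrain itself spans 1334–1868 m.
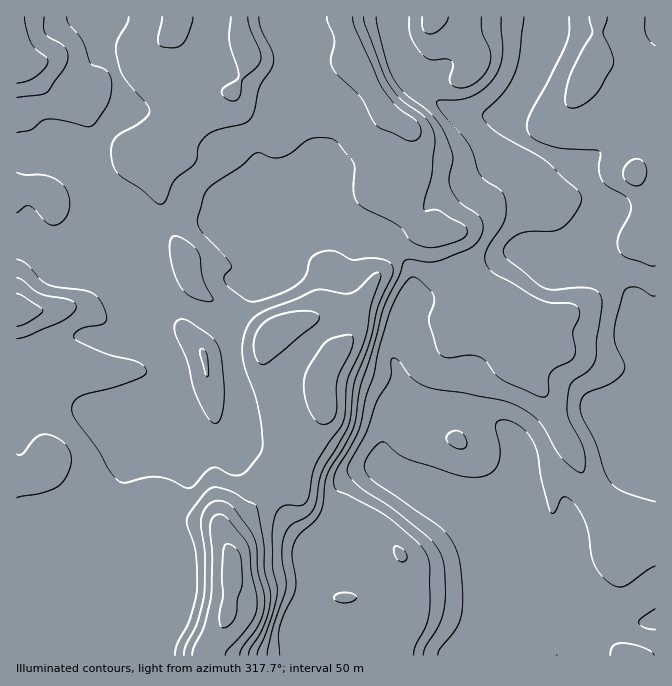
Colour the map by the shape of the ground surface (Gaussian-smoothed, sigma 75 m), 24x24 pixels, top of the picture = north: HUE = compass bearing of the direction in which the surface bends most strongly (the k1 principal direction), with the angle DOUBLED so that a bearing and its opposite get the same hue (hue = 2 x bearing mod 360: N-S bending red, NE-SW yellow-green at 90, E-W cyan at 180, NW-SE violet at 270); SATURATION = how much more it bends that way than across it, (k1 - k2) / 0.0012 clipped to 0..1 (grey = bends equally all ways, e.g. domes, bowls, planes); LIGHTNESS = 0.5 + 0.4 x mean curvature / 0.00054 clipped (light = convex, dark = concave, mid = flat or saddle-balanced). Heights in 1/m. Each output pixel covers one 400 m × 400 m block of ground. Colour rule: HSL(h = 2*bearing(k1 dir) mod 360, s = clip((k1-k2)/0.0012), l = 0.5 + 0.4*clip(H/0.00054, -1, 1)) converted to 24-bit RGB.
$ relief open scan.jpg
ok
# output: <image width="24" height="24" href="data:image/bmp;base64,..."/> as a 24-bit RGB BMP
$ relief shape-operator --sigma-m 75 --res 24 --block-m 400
<image width="24" height="24" href="data:image/bmp;base64,Qk32BgAAAAAAADYAAAAoAAAAGAAAABgAAAABABgAAAAAAMAGAAATCwAAEwsAAAAAAAAAAAAAf3+AgIB/f3+Af3+Ac3uEJFiPdm/t/6qV/70RAVY1MjJxgH9/gH9/YXOH872OZWcpN3BlcYGAc3yEeouNoaCHVl+ViMS2dIfHf4B/f4B/f3+Af3+AeYF9VXV4Dyk//d/O9NzXQW7nBiUzkVdkkppXV4VyyceMzpO/NmabYm6Fd3qBd5SDdpt7j2lMi1gmdHogf4B/f4B/f3+Af3+AgH9/bm57CRAq+eOZ6PzMyWjlACOPXo68mY3DnG20rLFlvLN/QUWHYV+AdIWDk4JifEhHj1Z4laqNlnuce4B6f4B/f4B/f3+Agm14gGlmDRU/5POi+f3ORz9mIBZDZHxcdnxYeUtexd2qnsvOWTSTcWaDem6CmW10Z3qVgHGUo4uBjXZzbINlbn9tfoB+f3qAhV+ImIWODxFw2f/M6tehriGCWhYnKXNPgWh4cNS5rurMrTuTjDeCfnSCd2aBnIt7YW+Og1t6kqeEkI+yjnhqZYdaXIhqZ3aIcIWhlrS5Bk/D6fnSwiOD1iGN6pu2AKnBftrfleXOfSU/ci47g19fgHRucn6DkG1rk0+BX7Zeese1fIOekGmst6mOU5qfZ4KNZZB9iKFjIVBQvuRHjit5ynKR3r6Wc8wADHkdSBsadC8wfV5RhmpKbZxRWoaIj2eKjz5hiO6IR1FyeGFQaFidydC9WVWtbGqGe4BshXVmZn9uk6JANlBUvoZlqm5w/7WrDEwvHDREmWJ9i2ahmb66lMXARUuJdjlzvuiWcdykXTxyf319Vlabrrhofk1ufWd1f3p6gH9/gGiAt8RYNTdyn7JzjUV7+syuheXWAzBeWaO1coO5wquUklZPUSQ8S4A+wv+4byx5e2KBf3+AU3tdwHJRaF1CaHpQb39ieoFzezOBvvSPLh1mnbxoXDCH8fjT3pNzFh1NKlhKamAmj5EvmjVLXU6QiNuiuthhNSEzXYJSc4F1bXx/u120sajafpHUe4+9WX6xkB6oxvyMUAp4rNRWI3SH+N3E6JFMEE6CSSGYqaC0eY+hYWKkmKS3l7x4sDs+WaKvY6C0W4WfTH4hH40plKxAgl47jnFTcilwgvSlvUfvPA208M3CJn9rar5K/87MAjJbMEB4g5qJoYKgY4OQhZtyp5t/oZe/fbagRXKLhFiDrrPnX6PlKa6OWsK8dmOLNnagyfw9axkSA6er7tf04an2V5S+676Z/gDvGER/e42TjniQnXalg7KyhbrFp3G3u6qPOkdoflVVjdnlhU/q8lzykjOBgHt9gE9+9csnd+rbIoNpGlARrUw3yHtuvEuv/83MASoyhXxYZI9jaKmUlM+1UZm7nVrD3ZS+sTKzkl9HuEkiWj4pfnBNgHl4f3+AUCOA4/rRUDiNX1+6V3uzJ2xu2MmSNIKo+tHVggCjbZQ1SJEvKcUtZppGYiw0aGs4hGk3qitcgrOMf0xInp9vYoJ7f3+Af36AJ8fDw+GJjThnZ1FGgHVdS4Ree64rflIuVTAP2iuTxLLjvbPrRNdvOUggbF03Vpg/Rm6An3rGkrWJZmWJqa6QXXmPen6AfVxwltRKdl9EhGp2dIeCbnx+f4B/gHeAlThhrbFPbsOEUbN8gcah2WHIhlPIdIq9t5m/PomNJlU/0qNoaHmlla2ZhWKPgUNhlEQ+q9J6YWlSYXZch3twZoJnaoF3blx9aGulucOfmoV4fb9ZSmBChmhgn3WheX2VfneMtUOxmjK4Z+Rae4dbhG5dil11Wk2rrMTLvqTGmXi7aXWdaH+BqkpMQoA9TltiZYlcqq9km21XpcduXYSrSXSSiHR5il5pfVxWU3+CSrnJ3oq1dIpjbmZTgZJaQZ2GkJ50nFhXmV1elFhcbIpUW3PDq4DCUH+dX32cpV1XjdeVxfbtRTi0ez97fV5hklh6mXJnaJRmPYZhr6Ble3ZJXLWffqq8XoCNdXVThnJbmGNuq3GnoNOcI3mTuXigkGGgXUptpuyvqP/qjAArNA8AL2QbaYF3TFWT0oalgqloWn56f5hTh8iyOrFTQnV5mWOYj1+Md5t1caWlc4qm5ZJ5HmdfeIJljUeGnLdlzP/NMQInmxpQ57rtkuOPGnt5Vnd+czTL6MK0UmmKeKGtmMHa0sDpLyacbWCChm2kq5GCWJZrZ0955eqpQ1LnYV6CODaP4fjT2bZAJwAzvM1cP5Ja7+PPHTCYbHOAIl9q89fCaHWtY2yCuctQS1oqgUdxcHyBU2d4wod+abCcQUl94f2oOBRGfnuAXi+Q1/+qZh9dJQVz7ejXarmwn71mUTaEZmqAQE5y4NZWkZZiY2Bz"/>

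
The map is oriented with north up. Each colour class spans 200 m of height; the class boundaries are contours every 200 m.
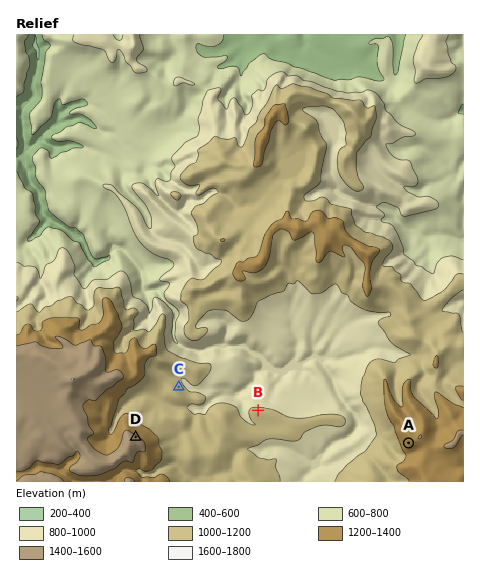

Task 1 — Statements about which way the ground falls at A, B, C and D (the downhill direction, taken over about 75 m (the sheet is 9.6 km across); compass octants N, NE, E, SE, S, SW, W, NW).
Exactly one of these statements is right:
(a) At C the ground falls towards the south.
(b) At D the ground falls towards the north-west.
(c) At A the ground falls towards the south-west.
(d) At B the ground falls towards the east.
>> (c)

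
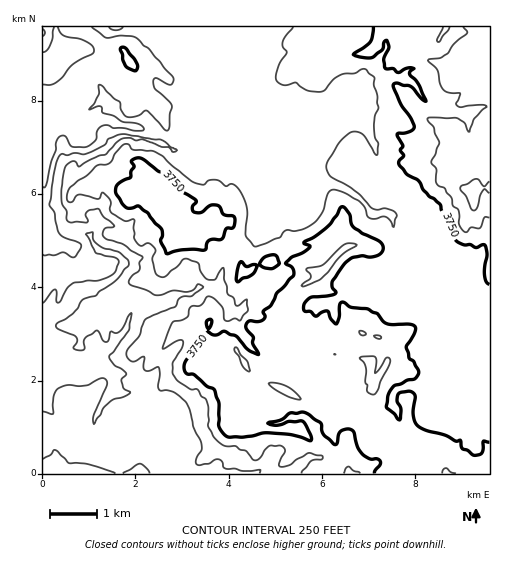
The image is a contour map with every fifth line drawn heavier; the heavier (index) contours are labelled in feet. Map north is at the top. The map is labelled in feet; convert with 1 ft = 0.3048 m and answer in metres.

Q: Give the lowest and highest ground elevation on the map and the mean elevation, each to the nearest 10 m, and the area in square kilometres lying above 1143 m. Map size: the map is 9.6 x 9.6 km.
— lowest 870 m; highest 1320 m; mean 1090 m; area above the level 25.6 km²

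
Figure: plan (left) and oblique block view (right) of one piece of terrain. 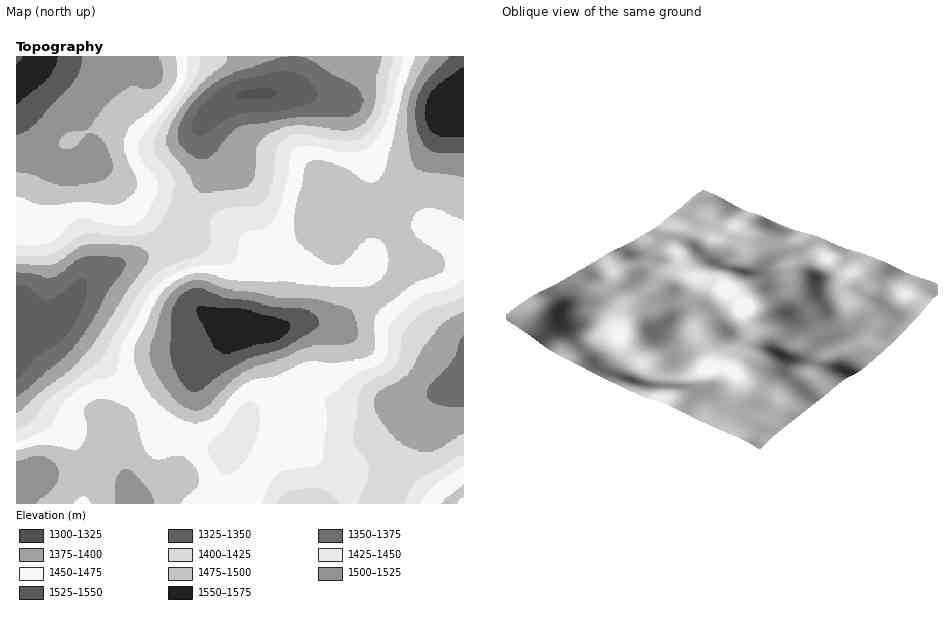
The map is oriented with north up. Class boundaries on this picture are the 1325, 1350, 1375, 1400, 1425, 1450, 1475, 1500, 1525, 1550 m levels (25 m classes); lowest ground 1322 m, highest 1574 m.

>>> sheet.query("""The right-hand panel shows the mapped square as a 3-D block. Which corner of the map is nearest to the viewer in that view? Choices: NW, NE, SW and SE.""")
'NW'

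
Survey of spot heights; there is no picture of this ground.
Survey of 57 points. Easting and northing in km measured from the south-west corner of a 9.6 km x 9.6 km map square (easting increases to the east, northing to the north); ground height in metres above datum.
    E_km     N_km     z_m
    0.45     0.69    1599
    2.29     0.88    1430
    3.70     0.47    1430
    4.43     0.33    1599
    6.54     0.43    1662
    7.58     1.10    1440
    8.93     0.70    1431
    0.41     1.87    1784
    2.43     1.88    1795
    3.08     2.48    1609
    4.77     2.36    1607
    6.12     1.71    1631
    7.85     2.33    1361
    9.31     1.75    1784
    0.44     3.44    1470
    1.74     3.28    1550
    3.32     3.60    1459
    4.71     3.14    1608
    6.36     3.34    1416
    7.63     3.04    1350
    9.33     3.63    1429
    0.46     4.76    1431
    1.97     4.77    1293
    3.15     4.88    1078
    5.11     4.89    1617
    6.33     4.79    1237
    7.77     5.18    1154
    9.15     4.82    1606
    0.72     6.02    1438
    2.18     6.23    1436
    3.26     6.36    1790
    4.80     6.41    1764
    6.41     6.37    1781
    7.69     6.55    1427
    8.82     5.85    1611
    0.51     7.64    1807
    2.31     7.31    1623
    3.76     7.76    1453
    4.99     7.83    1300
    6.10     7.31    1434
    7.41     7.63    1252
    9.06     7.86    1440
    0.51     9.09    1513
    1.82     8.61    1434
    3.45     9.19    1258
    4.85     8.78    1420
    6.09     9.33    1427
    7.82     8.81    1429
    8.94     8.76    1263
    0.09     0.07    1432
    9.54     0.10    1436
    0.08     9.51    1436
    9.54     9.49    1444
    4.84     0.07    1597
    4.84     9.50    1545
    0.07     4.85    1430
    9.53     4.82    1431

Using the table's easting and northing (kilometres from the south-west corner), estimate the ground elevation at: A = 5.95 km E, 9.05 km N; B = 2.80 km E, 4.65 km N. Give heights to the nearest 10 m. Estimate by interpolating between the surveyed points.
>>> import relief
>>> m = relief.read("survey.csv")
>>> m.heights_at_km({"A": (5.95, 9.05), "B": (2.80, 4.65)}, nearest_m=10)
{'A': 1350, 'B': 1220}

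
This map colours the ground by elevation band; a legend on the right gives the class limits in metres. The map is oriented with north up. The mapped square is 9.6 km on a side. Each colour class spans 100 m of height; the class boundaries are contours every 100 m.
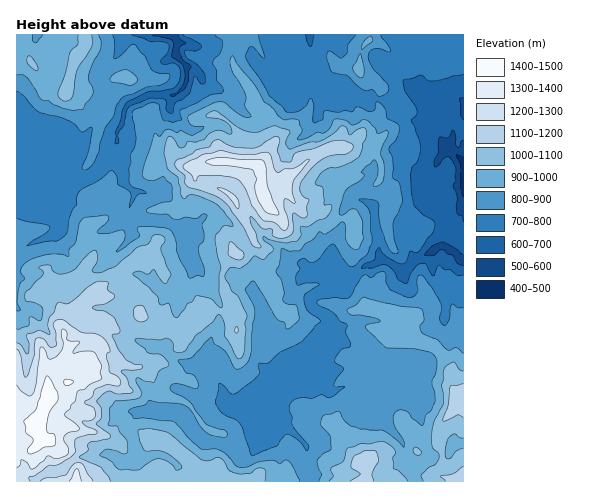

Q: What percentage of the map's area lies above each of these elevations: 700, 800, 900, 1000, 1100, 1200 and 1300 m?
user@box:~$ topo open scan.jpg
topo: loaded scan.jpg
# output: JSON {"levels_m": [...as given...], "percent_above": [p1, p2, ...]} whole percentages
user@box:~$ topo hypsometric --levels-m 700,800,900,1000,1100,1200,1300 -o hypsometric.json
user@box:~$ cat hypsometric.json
{"levels_m": [700, 800, 900, 1000, 1100, 1200, 1300], "percent_above": [94, 73, 48, 28, 13, 7, 4]}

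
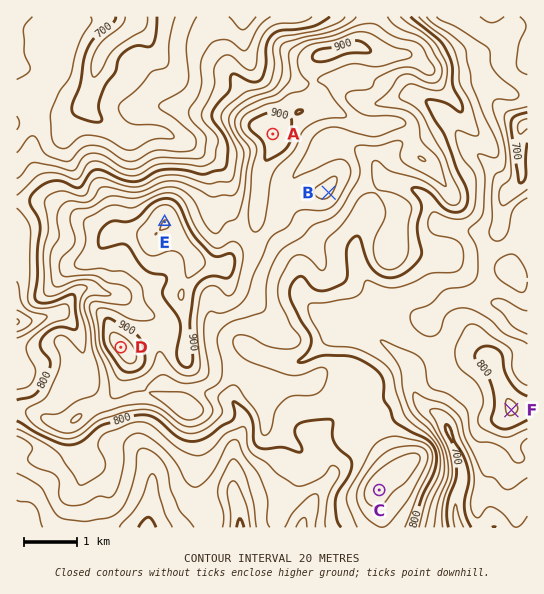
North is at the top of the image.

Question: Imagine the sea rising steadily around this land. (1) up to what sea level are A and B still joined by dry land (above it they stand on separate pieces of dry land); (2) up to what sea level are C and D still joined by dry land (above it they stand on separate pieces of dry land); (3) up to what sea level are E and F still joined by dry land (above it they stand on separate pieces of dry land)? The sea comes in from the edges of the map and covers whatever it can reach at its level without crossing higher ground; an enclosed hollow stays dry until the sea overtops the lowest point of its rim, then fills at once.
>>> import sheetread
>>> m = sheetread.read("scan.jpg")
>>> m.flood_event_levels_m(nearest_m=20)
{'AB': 860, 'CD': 800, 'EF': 760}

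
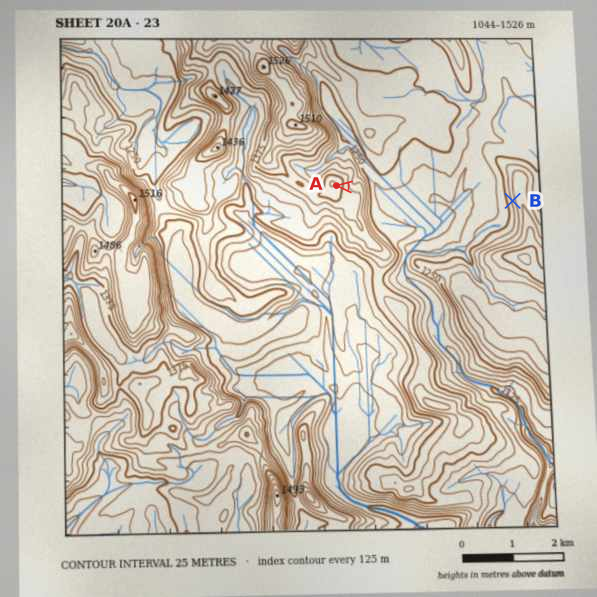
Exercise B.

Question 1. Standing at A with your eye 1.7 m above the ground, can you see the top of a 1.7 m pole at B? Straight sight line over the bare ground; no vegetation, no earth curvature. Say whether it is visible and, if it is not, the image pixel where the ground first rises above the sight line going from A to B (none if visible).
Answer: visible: true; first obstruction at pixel None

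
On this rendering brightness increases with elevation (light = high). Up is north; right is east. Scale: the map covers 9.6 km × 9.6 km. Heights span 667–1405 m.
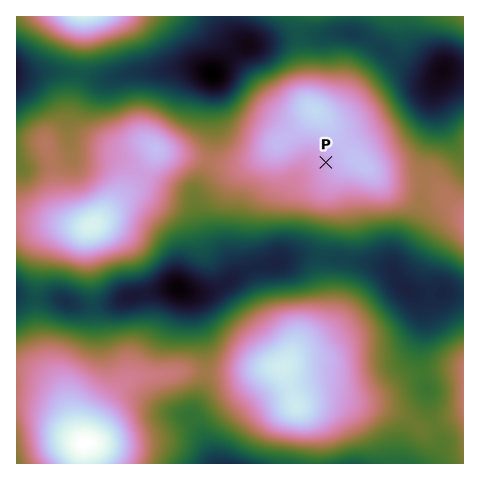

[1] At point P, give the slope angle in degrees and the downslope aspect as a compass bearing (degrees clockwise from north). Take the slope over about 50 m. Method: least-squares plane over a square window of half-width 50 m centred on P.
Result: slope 7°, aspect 247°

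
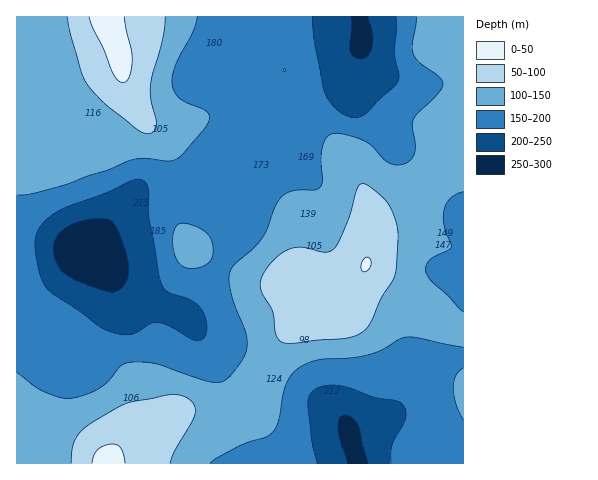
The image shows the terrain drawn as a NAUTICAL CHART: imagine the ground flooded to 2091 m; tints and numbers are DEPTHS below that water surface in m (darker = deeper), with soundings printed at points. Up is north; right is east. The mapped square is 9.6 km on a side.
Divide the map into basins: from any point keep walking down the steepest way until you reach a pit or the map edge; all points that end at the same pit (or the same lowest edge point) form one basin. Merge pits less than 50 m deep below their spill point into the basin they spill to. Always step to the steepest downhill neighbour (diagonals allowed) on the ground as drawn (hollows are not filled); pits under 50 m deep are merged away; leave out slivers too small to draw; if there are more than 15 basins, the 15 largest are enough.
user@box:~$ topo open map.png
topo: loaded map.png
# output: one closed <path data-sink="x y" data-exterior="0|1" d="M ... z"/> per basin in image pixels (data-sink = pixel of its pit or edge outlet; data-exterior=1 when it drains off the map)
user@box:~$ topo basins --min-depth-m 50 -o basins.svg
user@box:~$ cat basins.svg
<path data-sink="83 251" data-exterior="0" d="M106 16l-90 1 1 447 91 0 8-15 15-13 26-8 19-14 20-2 25 3 11-3 17-10 7-7 12-28 16-31 27-22 19-6-4-2-11-14-16-14-23 4-20-1-67-35-13-33 0-39-5-20-8-14-19-20-17-30-4-9-3-25z"/><path data-sink="362 40" data-exterior="0" d="M463 16l-355 0-1 5 11 27 9 42 17 30 19 20 8 14 5 20 0 39 13 33 67 35 20 1 23-4 16 14 11 14 4 3 7-1 24-34 6-11 0-54-9-36 1-7 3-5 33-27 8-5 10-2 18 3 18 27 9 0 6-3z"/><path data-sink="358 463" data-exterior="1" d="M463 155l-19 7-27 24-45 30-4 7-1 40-6 11-24 34-18 2-8 4-27 22-16 31-12 28-7 7-17 10-11 3-25-3-20 2-19 14-26 8-15 13-8 14 355 1z"/>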